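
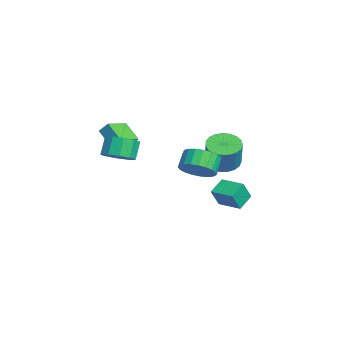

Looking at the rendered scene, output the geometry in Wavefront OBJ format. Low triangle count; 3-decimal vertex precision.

v 2.35 -2.632 1.124
v 2.977 -3.204 1.634
v 2.396 -2.9 2.687
v 1.77 -2.328 2.176
v 3.216 -2.642 1.604
v 2.635 -2.338 2.657
v 3.125 -2.076 1.39
v 2.544 -1.772 2.443
v 2.738 -1.722 1.074
v 2.157 -1.418 2.127
v 2.203 -1.716 0.778
v 1.622 -1.412 1.83
v 1.724 -2.06 0.613
v 1.143 -1.756 1.666
v 1.485 -2.622 0.643
v 0.904 -2.318 1.696
v 1.576 -3.188 0.857
v 0.995 -2.884 1.91
v 1.963 -3.542 1.173
v 1.382 -3.238 2.226
v 2.498 -3.548 1.47
v 1.917 -3.244 2.522
v -4.303 -2.097 0.259
v -4.063 -1.59 0.898
v -3.302 -1.493 -0.598
v -3.062 -0.985 0.04
v -3.218 -3.215 0.74
v -2.978 -2.707 1.378
v -2.217 -2.61 -0.118
v -1.977 -2.103 0.521
v -1.203 4.001 -3.587
v -0.794 3.483 -2.398
v -0.12 5.049 -3.504
v 0.289 4.532 -2.315
v -0.449 3.268 -4.165
v -0.04 2.751 -2.976
v 0.634 4.317 -4.082
v 1.043 3.799 -2.893
v 4.149 1.412 0.698
v 4.911 1.375 1.434
v 4.173 1.75 2.217
v 3.411 1.788 1.482
v 4.954 1.785 1.278
v 4.217 2.16 2.062
v 4.858 2.13 1.022
v 4.12 2.506 1.805
v 4.639 2.352 0.71
v 3.902 2.727 1.493
v 4.336 2.411 0.396
v 3.598 2.786 1.179
v 4 2.297 0.134
v 3.262 2.673 0.917
v 3.69 2.03 -0.03
v 2.952 2.406 0.753
v 3.459 1.657 -0.069
v 2.721 2.032 0.715
v 3.348 1.241 0.026
v 2.61 1.616 0.809
v 3.375 0.855 0.236
v 2.637 1.23 1.02
v 3.536 0.565 0.527
v 2.798 0.94 1.311
v 3.803 0.421 0.847
v 3.065 0.797 1.631
v 4.129 0.449 1.141
v 3.392 0.825 1.925
v 4.46 0.644 1.359
v 3.722 1.02 2.143
v 4.736 0.971 1.463
v 3.998 1.347 2.246
v -2.27 3.754 -1.61
v -1.327 3.909 -2.047
v -0.528 3.841 -0.347
v -1.47 3.686 0.09
v -1.459 4.318 -1.968
v -0.66 4.25 -0.268
v -1.732 4.629 -1.828
v -0.932 4.561 -0.128
v -2.097 4.789 -1.65
v -1.297 4.721 0.05
v -2.492 4.77 -1.465
v -1.692 4.702 0.235
v -2.848 4.575 -1.305
v -2.049 4.507 0.395
v -3.105 4.239 -1.198
v -2.306 4.171 0.502
v -3.217 3.818 -1.162
v -2.418 3.75 0.538
v -3.165 3.387 -1.204
v -2.366 3.319 0.497
v -2.959 3.019 -1.316
v -2.16 2.951 0.385
v -2.633 2.778 -1.478
v -1.834 2.71 0.222
v -2.245 2.706 -1.664
v -1.445 2.638 0.036
v -1.86 2.815 -1.84
v -1.061 2.747 -0.14
v -1.547 3.087 -1.977
v -0.748 3.018 -0.277
v -1.358 3.474 -2.05
v -0.559 3.405 -0.35
f 2 1 5
f 2 5 3
f 3 5 6
f 3 6 4
f 5 1 7
f 5 7 6
f 6 7 8
f 6 8 4
f 7 1 9
f 7 9 8
f 8 9 10
f 8 10 4
f 9 1 11
f 9 11 10
f 10 11 12
f 10 12 4
f 11 1 13
f 11 13 12
f 12 13 14
f 12 14 4
f 13 1 15
f 13 15 14
f 14 15 16
f 14 16 4
f 15 1 17
f 15 17 16
f 16 17 18
f 16 18 4
f 17 1 19
f 17 19 18
f 18 19 20
f 18 20 4
f 19 1 21
f 19 21 20
f 20 21 22
f 20 22 4
f 21 1 2
f 21 2 22
f 22 2 3
f 22 3 4
f 24 26 23
f 27 24 23
f 23 26 25
f 25 27 23
f 24 30 26
f 28 24 27
f 28 30 24
f 26 30 25
f 29 27 25
f 25 30 29
f 29 28 27
f 30 28 29
f 32 34 31
f 35 32 31
f 31 34 33
f 33 35 31
f 32 38 34
f 36 32 35
f 36 38 32
f 34 38 33
f 37 35 33
f 33 38 37
f 37 36 35
f 38 36 37
f 40 39 43
f 40 43 41
f 41 43 44
f 41 44 42
f 43 39 45
f 43 45 44
f 44 45 46
f 44 46 42
f 45 39 47
f 45 47 46
f 46 47 48
f 46 48 42
f 47 39 49
f 47 49 48
f 48 49 50
f 48 50 42
f 49 39 51
f 49 51 50
f 50 51 52
f 50 52 42
f 51 39 53
f 51 53 52
f 52 53 54
f 52 54 42
f 53 39 55
f 53 55 54
f 54 55 56
f 54 56 42
f 55 39 57
f 55 57 56
f 56 57 58
f 56 58 42
f 57 39 59
f 57 59 58
f 58 59 60
f 58 60 42
f 59 39 61
f 59 61 60
f 60 61 62
f 60 62 42
f 61 39 63
f 61 63 62
f 62 63 64
f 62 64 42
f 63 39 65
f 63 65 64
f 64 65 66
f 64 66 42
f 65 39 67
f 65 67 66
f 66 67 68
f 66 68 42
f 67 39 69
f 67 69 68
f 68 69 70
f 68 70 42
f 69 39 40
f 69 40 70
f 70 40 41
f 70 41 42
f 72 71 75
f 72 75 73
f 73 75 76
f 73 76 74
f 75 71 77
f 75 77 76
f 76 77 78
f 76 78 74
f 77 71 79
f 77 79 78
f 78 79 80
f 78 80 74
f 79 71 81
f 79 81 80
f 80 81 82
f 80 82 74
f 81 71 83
f 81 83 82
f 82 83 84
f 82 84 74
f 83 71 85
f 83 85 84
f 84 85 86
f 84 86 74
f 85 71 87
f 85 87 86
f 86 87 88
f 86 88 74
f 87 71 89
f 87 89 88
f 88 89 90
f 88 90 74
f 89 71 91
f 89 91 90
f 90 91 92
f 90 92 74
f 91 71 93
f 91 93 92
f 92 93 94
f 92 94 74
f 93 71 95
f 93 95 94
f 94 95 96
f 94 96 74
f 95 71 97
f 95 97 96
f 96 97 98
f 96 98 74
f 97 71 99
f 97 99 98
f 98 99 100
f 98 100 74
f 99 71 101
f 99 101 100
f 100 101 102
f 100 102 74
f 101 71 72
f 101 72 102
f 102 72 73
f 102 73 74



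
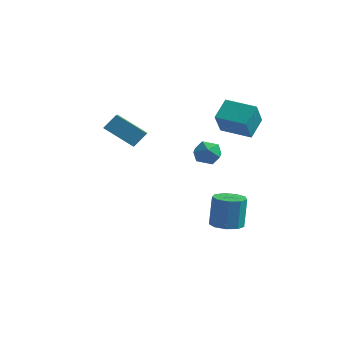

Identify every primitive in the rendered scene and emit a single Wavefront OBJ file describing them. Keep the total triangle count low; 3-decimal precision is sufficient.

v 1.541 1.171 -3.561
v 2.37 1.398 -3.589
v 2.328 1.756 -1.886
v 1.499 1.529 -1.859
v 2.03 1.866 -3.695
v 1.988 2.224 -1.993
v 1.461 2.009 -3.739
v 1.419 2.366 -2.037
v 0.929 1.76 -3.7
v 0.888 2.117 -1.997
v 0.684 1.235 -3.595
v 0.642 1.593 -1.893
v 0.839 0.681 -3.475
v 0.798 1.039 -1.773
v 1.323 0.356 -3.395
v 1.282 0.714 -1.693
v 1.909 0.412 -3.393
v 1.867 0.77 -1.69
v 2.322 0.824 -3.469
v 2.281 1.182 -1.767
v -3.018 0.183 1.138
v -2.522 -0.713 1.593
v -4.515 -0.125 2.162
v -4.019 -1.02 2.618
v -2.641 0.76 1.862
v -2.145 -0.135 2.318
v -4.138 0.453 2.887
v -3.642 -0.443 3.342
v 0.772 1.285 3.534
v 0.768 2.352 4.277
v 0.601 2.184 2.245
v 0.598 3.25 2.989
v 2.402 1.39 3.391
v 2.399 2.456 4.135
v 2.232 2.288 2.103
v 2.228 3.355 2.846
v 1.673 -2.196 3.147
v 2.097 -1.852 2.622
v 2.663 -2.788 3.558
v 3.087 -2.444 3.033
v 2.798 -2.044 3.608
v 2.186 -1.679 3.353
v 2.574 -2.961 2.827
v 1.962 -2.596 2.572
v 2.654 -2.325 2.424
v 2.792 -1.758 2.907
v 1.968 -2.882 3.273
v 2.106 -2.315 3.756
f 2 1 5
f 2 5 3
f 3 5 6
f 3 6 4
f 5 1 7
f 5 7 6
f 6 7 8
f 6 8 4
f 7 1 9
f 7 9 8
f 8 9 10
f 8 10 4
f 9 1 11
f 9 11 10
f 10 11 12
f 10 12 4
f 11 1 13
f 11 13 12
f 12 13 14
f 12 14 4
f 13 1 15
f 13 15 14
f 14 15 16
f 14 16 4
f 15 1 17
f 15 17 16
f 16 17 18
f 16 18 4
f 17 1 19
f 17 19 18
f 18 19 20
f 18 20 4
f 19 1 2
f 19 2 20
f 20 2 3
f 20 3 4
f 22 24 21
f 25 22 21
f 21 24 23
f 23 25 21
f 22 28 24
f 26 22 25
f 26 28 22
f 24 28 23
f 27 25 23
f 23 28 27
f 27 26 25
f 28 26 27
f 30 32 29
f 33 30 29
f 29 32 31
f 31 33 29
f 30 36 32
f 34 30 33
f 34 36 30
f 32 36 31
f 35 33 31
f 31 36 35
f 35 34 33
f 36 34 35
f 37 48 42
f 37 42 38
f 37 38 44
f 37 44 47
f 37 47 48
f 38 42 46
f 42 48 41
f 48 47 39
f 47 44 43
f 44 38 45
f 40 46 41
f 40 41 39
f 40 39 43
f 40 43 45
f 40 45 46
f 41 46 42
f 39 41 48
f 43 39 47
f 45 43 44
f 46 45 38



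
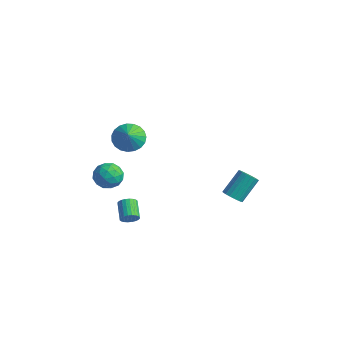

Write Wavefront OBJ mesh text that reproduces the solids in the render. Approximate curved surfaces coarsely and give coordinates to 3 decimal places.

v 1.568 -4.098 -2.063
v 1.887 -3.995 -1.666
v 1.071 -3.419 -1.16
v 0.752 -3.522 -1.557
v 1.923 -3.837 -1.788
v 1.107 -3.26 -1.282
v 1.905 -3.718 -1.952
v 1.089 -3.142 -1.445
v 1.836 -3.658 -2.133
v 1.02 -3.082 -1.626
v 1.726 -3.664 -2.303
v 0.91 -3.088 -1.796
v 1.591 -3.737 -2.437
v 0.775 -3.161 -1.93
v 1.454 -3.865 -2.513
v 0.638 -3.288 -2.007
v 1.333 -4.028 -2.522
v 0.517 -3.451 -2.015
v 1.249 -4.201 -2.46
v 0.433 -3.625 -1.954
v 1.213 -4.36 -2.338
v 0.397 -3.783 -1.832
v 1.231 -4.478 -2.175
v 0.415 -3.902 -1.668
v 1.3 -4.538 -1.994
v 0.484 -3.962 -1.487
v 1.41 -4.532 -1.824
v 0.594 -3.956 -1.317
v 1.545 -4.459 -1.69
v 0.729 -3.883 -1.183
v 1.682 -4.332 -1.613
v 0.866 -3.755 -1.107
v 1.803 -4.169 -1.605
v 0.987 -3.592 -1.098
v -0.241 -2.497 2.446
v 0.515 -2.059 2.232
v 0.321 -3.063 3.274
v 0.364 -1.832 2.489
v 0.109 -1.721 2.739
v -0.207 -1.744 2.938
v -0.529 -1.897 3.052
v -0.801 -2.154 3.061
v -0.977 -2.47 2.964
v -1.025 -2.79 2.777
v -0.937 -3.06 2.533
v -0.73 -3.233 2.274
v -0.437 -3.278 2.045
v -0.111 -3.188 1.885
v 0.192 -2.979 1.822
v 0.421 -2.686 1.867
v 0.535 -2.361 2.012
v 2.46 2.378 -3.352
v 3.052 2.238 -3.234
v 3.093 3.401 -2.051
v 2.5 3.542 -2.168
v 3.072 2.434 -3.427
v 3.113 3.597 -2.244
v 2.972 2.619 -3.606
v 3.013 3.782 -2.422
v 2.769 2.756 -3.734
v 2.81 3.919 -2.55
v 2.506 2.819 -3.786
v 2.547 3.982 -2.602
v 2.233 2.794 -3.752
v 2.274 3.957 -2.569
v 2.005 2.687 -3.639
v 2.046 3.85 -2.456
v 1.867 2.519 -3.469
v 1.908 3.682 -2.286
v 1.847 2.323 -3.276
v 1.888 3.486 -2.093
v 1.947 2.138 -3.098
v 1.988 3.301 -1.914
v 2.15 2.001 -2.97
v 2.191 3.164 -1.786
v 2.413 1.938 -2.918
v 2.454 3.101 -1.734
v 2.686 1.963 -2.951
v 2.727 3.126 -1.768
v 2.914 2.07 -3.064
v 2.955 3.233 -1.881
v -0.731 -4.035 -0.427
v -0.273 -3.326 -0.317
v -0.207 -4.554 0.737
v 0.251 -3.845 0.847
v -0.597 -3.821 0.927
v -0.921 -3.501 0.208
v 0.441 -4.379 0.212
v 0.117 -4.059 -0.507
v 0.451 -3.538 0.078
v -0.19 -3.193 0.52
v -0.29 -4.687 -0.1
v -0.931 -4.342 0.342
v -0.548 -3.635 -0.474
v 0.068 -4.245 0.894
v -0.43 -4.231 0.941
v -0.161 -3.814 1.006
v -0.928 -3.738 -0.166
v -0.659 -3.321 -0.101
v -0.85 -3.612 0.63
v 0.179 -4.559 0.521
v 0.448 -4.142 0.586
v -0.319 -4.066 -0.586
v -0.05 -3.649 -0.521
v 0.37 -4.268 -0.21
v 0.147 -3.343 -0.177
v 0.454 -3.648 0.507
v 0.566 -3.962 0.134
v 0.376 -3.774 -0.289
v -0.23 -3.14 0.083
v 0.078 -3.445 0.767
v -0.421 -3.431 0.814
v -0.611 -3.243 0.391
v 0.195 -3.265 0.315
v -0.558 -4.435 -0.347
v -0.25 -4.74 0.337
v 0.131 -4.637 0.029
v -0.059 -4.449 -0.394
v -0.934 -4.232 -0.087
v -0.627 -4.537 0.597
v -0.856 -4.106 0.709
v -1.046 -3.918 0.286
v -0.675 -4.615 0.105
f 2 1 5
f 2 5 3
f 3 5 6
f 3 6 4
f 5 1 7
f 5 7 6
f 6 7 8
f 6 8 4
f 7 1 9
f 7 9 8
f 8 9 10
f 8 10 4
f 9 1 11
f 9 11 10
f 10 11 12
f 10 12 4
f 11 1 13
f 11 13 12
f 12 13 14
f 12 14 4
f 13 1 15
f 13 15 14
f 14 15 16
f 14 16 4
f 15 1 17
f 15 17 16
f 16 17 18
f 16 18 4
f 17 1 19
f 17 19 18
f 18 19 20
f 18 20 4
f 19 1 21
f 19 21 20
f 20 21 22
f 20 22 4
f 21 1 23
f 21 23 22
f 22 23 24
f 22 24 4
f 23 1 25
f 23 25 24
f 24 25 26
f 24 26 4
f 25 1 27
f 25 27 26
f 26 27 28
f 26 28 4
f 27 1 29
f 27 29 28
f 28 29 30
f 28 30 4
f 29 1 31
f 29 31 30
f 30 31 32
f 30 32 4
f 31 1 33
f 31 33 32
f 32 33 34
f 32 34 4
f 33 1 2
f 33 2 34
f 34 2 3
f 34 3 4
f 36 35 38
f 36 38 37
f 38 35 39
f 38 39 37
f 39 35 40
f 39 40 37
f 40 35 41
f 40 41 37
f 41 35 42
f 41 42 37
f 42 35 43
f 42 43 37
f 43 35 44
f 43 44 37
f 44 35 45
f 44 45 37
f 45 35 46
f 45 46 37
f 46 35 47
f 46 47 37
f 47 35 48
f 47 48 37
f 48 35 49
f 48 49 37
f 49 35 50
f 49 50 37
f 50 35 51
f 50 51 37
f 51 35 36
f 51 36 37
f 53 52 56
f 53 56 54
f 54 56 57
f 54 57 55
f 56 52 58
f 56 58 57
f 57 58 59
f 57 59 55
f 58 52 60
f 58 60 59
f 59 60 61
f 59 61 55
f 60 52 62
f 60 62 61
f 61 62 63
f 61 63 55
f 62 52 64
f 62 64 63
f 63 64 65
f 63 65 55
f 64 52 66
f 64 66 65
f 65 66 67
f 65 67 55
f 66 52 68
f 66 68 67
f 67 68 69
f 67 69 55
f 68 52 70
f 68 70 69
f 69 70 71
f 69 71 55
f 70 52 72
f 70 72 71
f 71 72 73
f 71 73 55
f 72 52 74
f 72 74 73
f 73 74 75
f 73 75 55
f 74 52 76
f 74 76 75
f 75 76 77
f 75 77 55
f 76 52 78
f 76 78 77
f 77 78 79
f 77 79 55
f 78 52 80
f 78 80 79
f 79 80 81
f 79 81 55
f 80 52 53
f 80 53 81
f 81 53 54
f 81 54 55
f 82 119 98
f 119 93 122
f 98 122 87
f 119 122 98
f 82 98 94
f 98 87 99
f 94 99 83
f 98 99 94
f 82 94 103
f 94 83 104
f 103 104 89
f 94 104 103
f 82 103 115
f 103 89 118
f 115 118 92
f 103 118 115
f 82 115 119
f 115 92 123
f 119 123 93
f 115 123 119
f 83 99 110
f 99 87 113
f 110 113 91
f 99 113 110
f 87 122 100
f 122 93 121
f 100 121 86
f 122 121 100
f 93 123 120
f 123 92 116
f 120 116 84
f 123 116 120
f 92 118 117
f 118 89 105
f 117 105 88
f 118 105 117
f 89 104 109
f 104 83 106
f 109 106 90
f 104 106 109
f 85 111 97
f 111 91 112
f 97 112 86
f 111 112 97
f 85 97 95
f 97 86 96
f 95 96 84
f 97 96 95
f 85 95 102
f 95 84 101
f 102 101 88
f 95 101 102
f 85 102 107
f 102 88 108
f 107 108 90
f 102 108 107
f 85 107 111
f 107 90 114
f 111 114 91
f 107 114 111
f 86 112 100
f 112 91 113
f 100 113 87
f 112 113 100
f 84 96 120
f 96 86 121
f 120 121 93
f 96 121 120
f 88 101 117
f 101 84 116
f 117 116 92
f 101 116 117
f 90 108 109
f 108 88 105
f 109 105 89
f 108 105 109
f 91 114 110
f 114 90 106
f 110 106 83
f 114 106 110



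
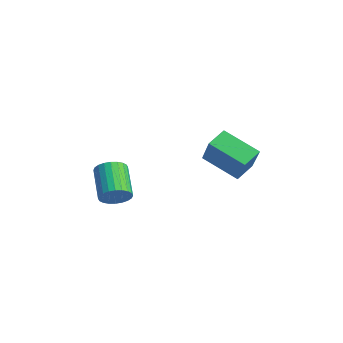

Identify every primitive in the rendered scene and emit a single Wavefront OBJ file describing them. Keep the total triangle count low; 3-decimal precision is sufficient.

v 2.472 1.228 -0.26
v 3.836 0.91 1.292
v 2.075 2.228 0.295
v 3.439 1.909 1.846
v 3.961 2.411 -1.326
v 5.325 2.092 0.225
v 3.564 3.41 -0.772
v 4.928 3.092 0.78
v 3.506 -3.811 -1.535
v 4.026 -3.689 -0.899
v 2.474 -3.268 0.29
v 1.954 -3.389 -0.345
v 4.01 -3.391 -1.025
v 2.458 -2.97 0.164
v 3.917 -3.157 -1.229
v 2.365 -2.736 -0.04
v 3.762 -3.023 -1.48
v 2.21 -2.602 -0.291
v 3.568 -3.008 -1.738
v 2.016 -2.587 -0.549
v 3.364 -3.116 -1.966
v 1.812 -2.695 -0.777
v 3.182 -3.33 -2.128
v 1.63 -2.908 -0.939
v 3.049 -3.616 -2.2
v 1.497 -3.195 -1.011
v 2.986 -3.932 -2.17
v 1.434 -3.511 -0.981
v 3.002 -4.23 -2.044
v 1.45 -3.809 -0.855
v 3.095 -4.464 -1.84
v 1.543 -4.043 -0.651
v 3.25 -4.598 -1.589
v 1.698 -4.177 -0.4
v 3.444 -4.613 -1.331
v 1.892 -4.192 -0.142
v 3.648 -4.505 -1.103
v 2.096 -4.084 0.086
v 3.83 -4.292 -0.941
v 2.278 -3.87 0.248
v 3.963 -4.005 -0.869
v 2.411 -3.584 0.32
f 2 4 1
f 5 2 1
f 1 4 3
f 3 5 1
f 2 8 4
f 6 2 5
f 6 8 2
f 4 8 3
f 7 5 3
f 3 8 7
f 7 6 5
f 8 6 7
f 10 9 13
f 10 13 11
f 11 13 14
f 11 14 12
f 13 9 15
f 13 15 14
f 14 15 16
f 14 16 12
f 15 9 17
f 15 17 16
f 16 17 18
f 16 18 12
f 17 9 19
f 17 19 18
f 18 19 20
f 18 20 12
f 19 9 21
f 19 21 20
f 20 21 22
f 20 22 12
f 21 9 23
f 21 23 22
f 22 23 24
f 22 24 12
f 23 9 25
f 23 25 24
f 24 25 26
f 24 26 12
f 25 9 27
f 25 27 26
f 26 27 28
f 26 28 12
f 27 9 29
f 27 29 28
f 28 29 30
f 28 30 12
f 29 9 31
f 29 31 30
f 30 31 32
f 30 32 12
f 31 9 33
f 31 33 32
f 32 33 34
f 32 34 12
f 33 9 35
f 33 35 34
f 34 35 36
f 34 36 12
f 35 9 37
f 35 37 36
f 36 37 38
f 36 38 12
f 37 9 39
f 37 39 38
f 38 39 40
f 38 40 12
f 39 9 41
f 39 41 40
f 40 41 42
f 40 42 12
f 41 9 10
f 41 10 42
f 42 10 11
f 42 11 12



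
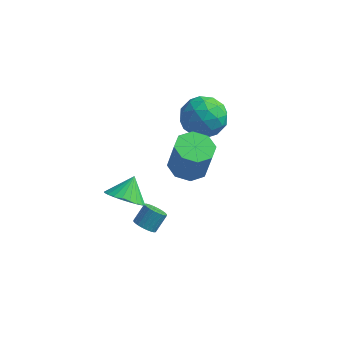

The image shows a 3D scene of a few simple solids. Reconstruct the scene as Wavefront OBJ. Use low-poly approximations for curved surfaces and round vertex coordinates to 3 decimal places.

v -0.038 -2.415 0.116
v 0.77 -2.899 0.507
v 0.098 -1.485 0.984
v 0.943 -2.669 0.233
v 0.967 -2.399 -0.059
v 0.837 -2.132 -0.325
v 0.575 -1.908 -0.523
v 0.219 -1.762 -0.624
v -0.176 -1.714 -0.613
v -0.55 -1.774 -0.491
v -0.846 -1.931 -0.276
v -1.019 -2.162 -0.002
v -1.043 -2.431 0.29
v -0.914 -2.698 0.556
v -0.651 -2.922 0.754
v -0.296 -3.068 0.855
v 0.099 -3.116 0.844
v 0.474 -3.056 0.722
v 1.636 4.559 1.29
v 2.57 3.953 0.742
v 0.95 2.827 2.038
v 1.884 2.221 1.49
v 2.113 2.985 2.441
v 2.537 4.055 1.978
v 0.983 2.725 0.802
v 1.407 3.795 0.339
v 2.166 2.819 0.441
v 2.865 2.98 1.454
v 0.655 3.8 1.326
v 1.354 3.961 2.339
v 2.163 4.408 0.95
v 1.357 2.372 1.83
v 1.491 2.821 2.388
v 2.04 2.465 2.066
v 2.144 4.468 1.677
v 2.693 4.112 1.355
v 2.424 3.543 2.353
v 0.827 2.668 1.425
v 1.376 2.312 1.103
v 1.48 4.315 0.714
v 2.029 3.959 0.392
v 1.096 3.237 0.427
v 2.475 3.385 0.451
v 2.071 2.367 0.891
v 1.542 2.663 0.486
v 1.791 3.293 0.214
v 2.885 3.48 1.047
v 2.482 2.462 1.486
v 2.617 2.911 2.045
v 2.866 3.54 1.773
v 2.648 2.813 0.869
v 1.038 4.318 1.294
v 0.635 3.3 1.733
v 0.654 3.24 1.007
v 0.903 3.869 0.735
v 1.449 4.413 1.889
v 1.045 3.395 2.329
v 1.729 3.487 2.566
v 1.978 4.117 2.294
v 0.872 3.967 1.911
v 0.356 -0.964 -3.62
v 0.924 -1.212 -3.619
v 1.232 -0.504 -2.878
v 0.664 -0.256 -2.88
v 0.947 -1.043 -3.79
v 1.255 -0.335 -3.05
v 0.88 -0.862 -3.936
v 1.188 -0.154 -3.195
v 0.733 -0.696 -4.033
v 1.041 0.012 -3.292
v 0.529 -0.571 -4.068
v 0.837 0.137 -3.327
v 0.298 -0.506 -4.034
v 0.606 0.202 -3.293
v 0.077 -0.511 -3.938
v 0.384 0.197 -3.197
v -0.103 -0.584 -3.793
v 0.205 0.124 -3.052
v -0.212 -0.716 -3.622
v 0.096 -0.008 -2.881
v -0.235 -0.885 -3.45
v 0.073 -0.177 -2.71
v -0.168 -1.066 -3.305
v 0.14 -0.358 -2.564
v -0.021 -1.232 -3.208
v 0.287 -0.524 -2.467
v 0.183 -1.357 -3.173
v 0.491 -0.649 -2.432
v 0.414 -1.422 -3.207
v 0.722 -0.714 -2.466
v 0.636 -1.417 -3.303
v 0.943 -0.709 -2.562
v 0.815 -1.344 -3.448
v 1.123 -0.636 -2.707
v 2.418 -0.658 1.858
v 3.327 -0.951 1.637
v 3.71 -1.075 3.381
v 2.802 -0.782 3.602
v 3.274 -0.206 1.702
v 3.657 -0.33 3.446
v 2.719 0.275 1.858
v 3.103 0.151 3.602
v 1.988 0.209 2.014
v 2.372 0.085 3.758
v 1.51 -0.365 2.079
v 1.893 -0.489 3.823
v 1.563 -1.11 2.014
v 1.946 -1.234 3.758
v 2.117 -1.591 1.858
v 2.501 -1.715 3.602
v 2.848 -1.525 1.702
v 3.232 -1.649 3.446
f 2 1 4
f 2 4 3
f 4 1 5
f 4 5 3
f 5 1 6
f 5 6 3
f 6 1 7
f 6 7 3
f 7 1 8
f 7 8 3
f 8 1 9
f 8 9 3
f 9 1 10
f 9 10 3
f 10 1 11
f 10 11 3
f 11 1 12
f 11 12 3
f 12 1 13
f 12 13 3
f 13 1 14
f 13 14 3
f 14 1 15
f 14 15 3
f 15 1 16
f 15 16 3
f 16 1 17
f 16 17 3
f 17 1 18
f 17 18 3
f 18 1 2
f 18 2 3
f 19 56 35
f 56 30 59
f 35 59 24
f 56 59 35
f 19 35 31
f 35 24 36
f 31 36 20
f 35 36 31
f 19 31 40
f 31 20 41
f 40 41 26
f 31 41 40
f 19 40 52
f 40 26 55
f 52 55 29
f 40 55 52
f 19 52 56
f 52 29 60
f 56 60 30
f 52 60 56
f 20 36 47
f 36 24 50
f 47 50 28
f 36 50 47
f 24 59 37
f 59 30 58
f 37 58 23
f 59 58 37
f 30 60 57
f 60 29 53
f 57 53 21
f 60 53 57
f 29 55 54
f 55 26 42
f 54 42 25
f 55 42 54
f 26 41 46
f 41 20 43
f 46 43 27
f 41 43 46
f 22 48 34
f 48 28 49
f 34 49 23
f 48 49 34
f 22 34 32
f 34 23 33
f 32 33 21
f 34 33 32
f 22 32 39
f 32 21 38
f 39 38 25
f 32 38 39
f 22 39 44
f 39 25 45
f 44 45 27
f 39 45 44
f 22 44 48
f 44 27 51
f 48 51 28
f 44 51 48
f 23 49 37
f 49 28 50
f 37 50 24
f 49 50 37
f 21 33 57
f 33 23 58
f 57 58 30
f 33 58 57
f 25 38 54
f 38 21 53
f 54 53 29
f 38 53 54
f 27 45 46
f 45 25 42
f 46 42 26
f 45 42 46
f 28 51 47
f 51 27 43
f 47 43 20
f 51 43 47
f 62 61 65
f 62 65 63
f 63 65 66
f 63 66 64
f 65 61 67
f 65 67 66
f 66 67 68
f 66 68 64
f 67 61 69
f 67 69 68
f 68 69 70
f 68 70 64
f 69 61 71
f 69 71 70
f 70 71 72
f 70 72 64
f 71 61 73
f 71 73 72
f 72 73 74
f 72 74 64
f 73 61 75
f 73 75 74
f 74 75 76
f 74 76 64
f 75 61 77
f 75 77 76
f 76 77 78
f 76 78 64
f 77 61 79
f 77 79 78
f 78 79 80
f 78 80 64
f 79 61 81
f 79 81 80
f 80 81 82
f 80 82 64
f 81 61 83
f 81 83 82
f 82 83 84
f 82 84 64
f 83 61 85
f 83 85 84
f 84 85 86
f 84 86 64
f 85 61 87
f 85 87 86
f 86 87 88
f 86 88 64
f 87 61 89
f 87 89 88
f 88 89 90
f 88 90 64
f 89 61 91
f 89 91 90
f 90 91 92
f 90 92 64
f 91 61 93
f 91 93 92
f 92 93 94
f 92 94 64
f 93 61 62
f 93 62 94
f 94 62 63
f 94 63 64
f 96 95 99
f 96 99 97
f 97 99 100
f 97 100 98
f 99 95 101
f 99 101 100
f 100 101 102
f 100 102 98
f 101 95 103
f 101 103 102
f 102 103 104
f 102 104 98
f 103 95 105
f 103 105 104
f 104 105 106
f 104 106 98
f 105 95 107
f 105 107 106
f 106 107 108
f 106 108 98
f 107 95 109
f 107 109 108
f 108 109 110
f 108 110 98
f 109 95 111
f 109 111 110
f 110 111 112
f 110 112 98
f 111 95 96
f 111 96 112
f 112 96 97
f 112 97 98



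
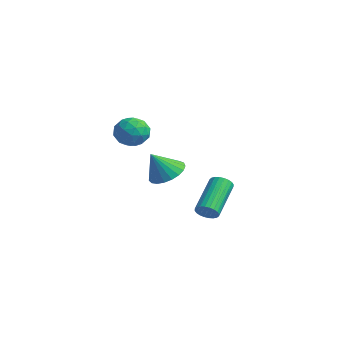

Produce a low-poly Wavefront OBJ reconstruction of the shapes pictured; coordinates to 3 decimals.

v 0.306 2.417 -3.409
v 0.76 2.628 -3.269
v -0.171 3.913 -2.171
v -0.626 3.703 -2.311
v 0.716 2.736 -3.435
v -0.216 4.022 -2.337
v 0.608 2.797 -3.596
v -0.323 4.082 -2.498
v 0.455 2.799 -3.729
v -0.476 4.084 -2.631
v 0.279 2.743 -3.813
v -0.652 4.029 -2.715
v 0.107 2.638 -3.836
v -0.824 3.923 -2.738
v -0.035 2.499 -3.794
v -0.966 3.785 -2.696
v -0.124 2.348 -3.693
v -1.056 3.633 -2.595
v -0.149 2.207 -3.549
v -1.08 3.492 -2.451
v -0.104 2.098 -3.383
v -1.036 3.384 -2.285
v 0.003 2.038 -3.222
v -0.928 3.323 -2.124
v 0.156 2.036 -3.089
v -0.775 3.321 -1.991
v 0.332 2.091 -3.005
v -0.599 3.377 -1.907
v 0.504 2.197 -2.982
v -0.427 3.482 -1.884
v 0.646 2.335 -3.024
v -0.285 3.621 -1.926
v 0.736 2.487 -3.125
v -0.196 3.772 -2.027
v -0.311 0.923 -1.1
v 0.49 0.686 -1.195
v -0.389 0.217 0
v 0.522 0.978 -1.006
v 0.411 1.26 -0.833
v 0.175 1.484 -0.706
v -0.145 1.611 -0.647
v -0.494 1.619 -0.667
v -0.811 1.507 -0.762
v -1.041 1.293 -0.915
v -1.145 1.016 -1.1
v -1.105 0.723 -1.286
v -0.927 0.464 -1.439
v -0.643 0.285 -1.534
v -0.301 0.216 -1.553
v 0.039 0.269 -1.495
v 0.319 0.435 -1.368
v 0.817 -1.304 1.986
v 1.43 -1.095 1.594
v 1.45 -2.225 2.486
v 2.063 -2.016 2.094
v 1.805 -1.579 2.655
v 1.413 -1.009 2.346
v 1.467 -2.311 1.734
v 1.075 -1.741 1.425
v 1.832 -1.717 1.439
v 2.041 -1.264 2.008
v 0.839 -2.056 2.072
v 1.048 -1.603 2.641
v 1.068 -1.118 1.746
v 1.812 -2.202 2.334
v 1.66 -1.944 2.664
v 2.021 -1.821 2.434
v 1.058 -1.068 2.188
v 1.418 -0.945 1.958
v 1.639 -1.229 2.582
v 1.462 -2.375 2.122
v 1.822 -2.252 1.892
v 0.859 -1.499 1.646
v 1.22 -1.376 1.416
v 1.241 -2.091 1.498
v 1.664 -1.361 1.425
v 2.037 -1.903 1.719
v 1.686 -2.076 1.506
v 1.456 -1.741 1.325
v 1.787 -1.095 1.76
v 2.159 -1.637 2.053
v 2.007 -1.379 2.383
v 1.777 -1.045 2.202
v 2.023 -1.461 1.668
v 0.721 -1.683 2.027
v 1.093 -2.225 2.32
v 1.103 -2.275 1.878
v 0.873 -1.941 1.697
v 0.843 -1.417 2.361
v 1.216 -1.959 2.655
v 1.424 -1.579 2.755
v 1.194 -1.244 2.574
v 0.857 -1.859 2.412
f 2 1 5
f 2 5 3
f 3 5 6
f 3 6 4
f 5 1 7
f 5 7 6
f 6 7 8
f 6 8 4
f 7 1 9
f 7 9 8
f 8 9 10
f 8 10 4
f 9 1 11
f 9 11 10
f 10 11 12
f 10 12 4
f 11 1 13
f 11 13 12
f 12 13 14
f 12 14 4
f 13 1 15
f 13 15 14
f 14 15 16
f 14 16 4
f 15 1 17
f 15 17 16
f 16 17 18
f 16 18 4
f 17 1 19
f 17 19 18
f 18 19 20
f 18 20 4
f 19 1 21
f 19 21 20
f 20 21 22
f 20 22 4
f 21 1 23
f 21 23 22
f 22 23 24
f 22 24 4
f 23 1 25
f 23 25 24
f 24 25 26
f 24 26 4
f 25 1 27
f 25 27 26
f 26 27 28
f 26 28 4
f 27 1 29
f 27 29 28
f 28 29 30
f 28 30 4
f 29 1 31
f 29 31 30
f 30 31 32
f 30 32 4
f 31 1 33
f 31 33 32
f 32 33 34
f 32 34 4
f 33 1 2
f 33 2 34
f 34 2 3
f 34 3 4
f 36 35 38
f 36 38 37
f 38 35 39
f 38 39 37
f 39 35 40
f 39 40 37
f 40 35 41
f 40 41 37
f 41 35 42
f 41 42 37
f 42 35 43
f 42 43 37
f 43 35 44
f 43 44 37
f 44 35 45
f 44 45 37
f 45 35 46
f 45 46 37
f 46 35 47
f 46 47 37
f 47 35 48
f 47 48 37
f 48 35 49
f 48 49 37
f 49 35 50
f 49 50 37
f 50 35 51
f 50 51 37
f 51 35 36
f 51 36 37
f 52 89 68
f 89 63 92
f 68 92 57
f 89 92 68
f 52 68 64
f 68 57 69
f 64 69 53
f 68 69 64
f 52 64 73
f 64 53 74
f 73 74 59
f 64 74 73
f 52 73 85
f 73 59 88
f 85 88 62
f 73 88 85
f 52 85 89
f 85 62 93
f 89 93 63
f 85 93 89
f 53 69 80
f 69 57 83
f 80 83 61
f 69 83 80
f 57 92 70
f 92 63 91
f 70 91 56
f 92 91 70
f 63 93 90
f 93 62 86
f 90 86 54
f 93 86 90
f 62 88 87
f 88 59 75
f 87 75 58
f 88 75 87
f 59 74 79
f 74 53 76
f 79 76 60
f 74 76 79
f 55 81 67
f 81 61 82
f 67 82 56
f 81 82 67
f 55 67 65
f 67 56 66
f 65 66 54
f 67 66 65
f 55 65 72
f 65 54 71
f 72 71 58
f 65 71 72
f 55 72 77
f 72 58 78
f 77 78 60
f 72 78 77
f 55 77 81
f 77 60 84
f 81 84 61
f 77 84 81
f 56 82 70
f 82 61 83
f 70 83 57
f 82 83 70
f 54 66 90
f 66 56 91
f 90 91 63
f 66 91 90
f 58 71 87
f 71 54 86
f 87 86 62
f 71 86 87
f 60 78 79
f 78 58 75
f 79 75 59
f 78 75 79
f 61 84 80
f 84 60 76
f 80 76 53
f 84 76 80



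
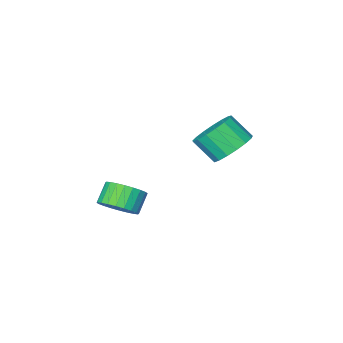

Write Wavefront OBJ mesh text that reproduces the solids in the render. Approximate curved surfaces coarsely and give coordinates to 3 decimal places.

v 4.133 0.52 0.476
v 4.701 -0.102 0.652
v 4.074 -0.462 1.4
v 3.507 0.16 1.224
v 4.805 0.142 0.857
v 4.179 -0.218 1.605
v 4.808 0.444 1.005
v 4.181 0.084 1.752
v 4.707 0.757 1.071
v 4.08 0.397 1.819
v 4.519 1.034 1.048
v 3.893 0.674 1.795
v 4.273 1.233 0.937
v 3.646 0.873 1.684
v 4.005 1.323 0.756
v 3.378 0.963 1.503
v 3.757 1.291 0.532
v 3.13 0.931 1.28
v 3.566 1.142 0.3
v 2.939 0.782 1.048
v 3.461 0.898 0.095
v 2.835 0.538 0.843
v 3.459 0.596 -0.052
v 2.832 0.236 0.695
v 3.56 0.283 -0.119
v 2.933 -0.077 0.629
v 3.747 0.006 -0.095
v 3.121 -0.354 0.652
v 3.994 -0.193 0.016
v 3.367 -0.553 0.763
v 4.262 -0.283 0.197
v 3.635 -0.643 0.944
v 4.51 -0.251 0.42
v 3.883 -0.611 1.168
v -0.775 1.186 2.502
v -0.058 1.847 2.721
v 0.412 1.036 3.636
v -0.305 0.374 3.418
v -0.417 1.968 3.012
v 0.052 1.157 3.927
v -0.859 1.909 3.187
v -0.389 1.098 4.102
v -1.281 1.685 3.205
v -0.812 0.874 4.12
v -1.588 1.346 3.062
v -1.118 0.535 3.977
v -1.708 0.971 2.791
v -1.238 0.16 3.706
v -1.614 0.644 2.454
v -1.145 -0.167 3.369
v -1.328 0.442 2.127
v -0.859 -0.369 3.043
v -0.916 0.41 1.887
v -0.446 -0.401 2.802
v -0.471 0.556 1.788
v -0.001 -0.256 2.703
v -0.095 0.846 1.852
v 0.374 0.034 2.767
v 0.124 1.213 2.066
v 0.594 0.402 2.981
v 0.138 1.575 2.379
v 0.608 0.764 3.294
f 2 1 5
f 2 5 3
f 3 5 6
f 3 6 4
f 5 1 7
f 5 7 6
f 6 7 8
f 6 8 4
f 7 1 9
f 7 9 8
f 8 9 10
f 8 10 4
f 9 1 11
f 9 11 10
f 10 11 12
f 10 12 4
f 11 1 13
f 11 13 12
f 12 13 14
f 12 14 4
f 13 1 15
f 13 15 14
f 14 15 16
f 14 16 4
f 15 1 17
f 15 17 16
f 16 17 18
f 16 18 4
f 17 1 19
f 17 19 18
f 18 19 20
f 18 20 4
f 19 1 21
f 19 21 20
f 20 21 22
f 20 22 4
f 21 1 23
f 21 23 22
f 22 23 24
f 22 24 4
f 23 1 25
f 23 25 24
f 24 25 26
f 24 26 4
f 25 1 27
f 25 27 26
f 26 27 28
f 26 28 4
f 27 1 29
f 27 29 28
f 28 29 30
f 28 30 4
f 29 1 31
f 29 31 30
f 30 31 32
f 30 32 4
f 31 1 33
f 31 33 32
f 32 33 34
f 32 34 4
f 33 1 2
f 33 2 34
f 34 2 3
f 34 3 4
f 36 35 39
f 36 39 37
f 37 39 40
f 37 40 38
f 39 35 41
f 39 41 40
f 40 41 42
f 40 42 38
f 41 35 43
f 41 43 42
f 42 43 44
f 42 44 38
f 43 35 45
f 43 45 44
f 44 45 46
f 44 46 38
f 45 35 47
f 45 47 46
f 46 47 48
f 46 48 38
f 47 35 49
f 47 49 48
f 48 49 50
f 48 50 38
f 49 35 51
f 49 51 50
f 50 51 52
f 50 52 38
f 51 35 53
f 51 53 52
f 52 53 54
f 52 54 38
f 53 35 55
f 53 55 54
f 54 55 56
f 54 56 38
f 55 35 57
f 55 57 56
f 56 57 58
f 56 58 38
f 57 35 59
f 57 59 58
f 58 59 60
f 58 60 38
f 59 35 61
f 59 61 60
f 60 61 62
f 60 62 38
f 61 35 36
f 61 36 62
f 62 36 37
f 62 37 38



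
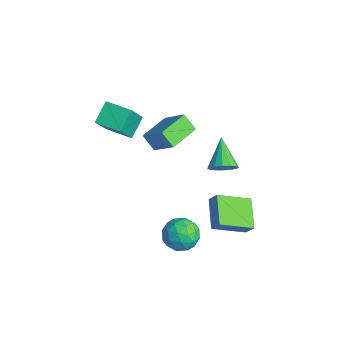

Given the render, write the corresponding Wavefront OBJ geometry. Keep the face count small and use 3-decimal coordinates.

v -5.354 -1.376 2.66
v -4.542 -2.364 4.438
v -4.095 -0.457 2.596
v -3.283 -1.445 4.373
v -4.697 -2.335 1.827
v -3.885 -3.323 3.604
v -3.438 -1.416 1.762
v -2.626 -2.404 3.54
v -3.339 -0.147 0.182
v -4.016 -0.508 1.026
v -4.13 1.567 0.28
v -4.806 1.206 1.124
v -2.054 0.374 1.436
v -2.73 0.013 2.28
v -2.844 2.088 1.534
v -3.521 1.727 2.378
v 0.181 0.054 -3.014
v 0.923 0.114 -3.815
v 0.957 -1.414 -2.405
v 1.699 -1.354 -3.206
v 1.701 -0.613 -2.402
v 1.221 0.295 -2.779
v 0.659 -1.595 -3.441
v 0.179 -0.687 -3.818
v 1.218 -0.905 -4.079
v 1.862 -0.298 -3.437
v 0.018 -1.002 -2.783
v 0.662 -0.395 -2.141
v 0.484 0.213 -3.468
v 1.396 -1.513 -2.752
v 1.398 -1.077 -2.28
v 1.834 -1.042 -2.75
v 0.659 0.319 -2.859
v 1.095 0.355 -3.33
v 1.553 -0.073 -2.499
v 0.785 -1.655 -2.89
v 1.221 -1.619 -3.361
v 0.046 -0.258 -3.47
v 0.482 -0.223 -3.94
v 0.327 -1.227 -3.721
v 1.093 -0.35 -4.094
v 1.55 -1.214 -3.736
v 0.938 -1.355 -3.874
v 0.656 -0.822 -4.096
v 1.472 0.006 -3.717
v 1.928 -0.857 -3.359
v 1.929 -0.421 -2.886
v 1.647 0.112 -3.107
v 1.646 -0.593 -3.872
v -0.048 -0.443 -2.861
v 0.408 -1.306 -2.503
v 0.233 -1.412 -3.113
v -0.049 -0.879 -3.334
v 0.33 -0.086 -2.484
v 0.787 -0.95 -2.126
v 1.224 -0.478 -2.124
v 0.942 0.055 -2.346
v 0.234 -0.707 -2.348
v -1.338 3 -1.029
v -0.814 3.529 -0.619
v -2.862 3.66 0.069
v -0.962 3.76 -0.963
v -1.211 3.787 -1.325
v -1.494 3.603 -1.607
v -1.735 3.258 -1.735
v -1.87 2.843 -1.673
v -1.862 2.471 -1.438
v -1.714 2.241 -1.094
v -1.465 2.214 -0.732
v -1.182 2.398 -0.45
v -0.941 2.743 -0.323
v -0.806 3.157 -0.384
v -0.772 1.87 -2.84
v -0.345 2.133 -2.129
v -0.403 3.785 -3.77
v 0.024 4.047 -3.059
v 0.876 1.193 -3.581
v 1.303 1.455 -2.87
v 1.245 3.107 -4.511
v 1.672 3.37 -3.8
f 2 4 1
f 5 2 1
f 1 4 3
f 3 5 1
f 2 8 4
f 6 2 5
f 6 8 2
f 4 8 3
f 7 5 3
f 3 8 7
f 7 6 5
f 8 6 7
f 10 12 9
f 13 10 9
f 9 12 11
f 11 13 9
f 10 16 12
f 14 10 13
f 14 16 10
f 12 16 11
f 15 13 11
f 11 16 15
f 15 14 13
f 16 14 15
f 17 54 33
f 54 28 57
f 33 57 22
f 54 57 33
f 17 33 29
f 33 22 34
f 29 34 18
f 33 34 29
f 17 29 38
f 29 18 39
f 38 39 24
f 29 39 38
f 17 38 50
f 38 24 53
f 50 53 27
f 38 53 50
f 17 50 54
f 50 27 58
f 54 58 28
f 50 58 54
f 18 34 45
f 34 22 48
f 45 48 26
f 34 48 45
f 22 57 35
f 57 28 56
f 35 56 21
f 57 56 35
f 28 58 55
f 58 27 51
f 55 51 19
f 58 51 55
f 27 53 52
f 53 24 40
f 52 40 23
f 53 40 52
f 24 39 44
f 39 18 41
f 44 41 25
f 39 41 44
f 20 46 32
f 46 26 47
f 32 47 21
f 46 47 32
f 20 32 30
f 32 21 31
f 30 31 19
f 32 31 30
f 20 30 37
f 30 19 36
f 37 36 23
f 30 36 37
f 20 37 42
f 37 23 43
f 42 43 25
f 37 43 42
f 20 42 46
f 42 25 49
f 46 49 26
f 42 49 46
f 21 47 35
f 47 26 48
f 35 48 22
f 47 48 35
f 19 31 55
f 31 21 56
f 55 56 28
f 31 56 55
f 23 36 52
f 36 19 51
f 52 51 27
f 36 51 52
f 25 43 44
f 43 23 40
f 44 40 24
f 43 40 44
f 26 49 45
f 49 25 41
f 45 41 18
f 49 41 45
f 60 59 62
f 60 62 61
f 62 59 63
f 62 63 61
f 63 59 64
f 63 64 61
f 64 59 65
f 64 65 61
f 65 59 66
f 65 66 61
f 66 59 67
f 66 67 61
f 67 59 68
f 67 68 61
f 68 59 69
f 68 69 61
f 69 59 70
f 69 70 61
f 70 59 71
f 70 71 61
f 71 59 72
f 71 72 61
f 72 59 60
f 72 60 61
f 74 76 73
f 77 74 73
f 73 76 75
f 75 77 73
f 74 80 76
f 78 74 77
f 78 80 74
f 76 80 75
f 79 77 75
f 75 80 79
f 79 78 77
f 80 78 79



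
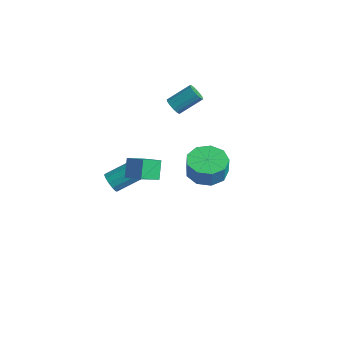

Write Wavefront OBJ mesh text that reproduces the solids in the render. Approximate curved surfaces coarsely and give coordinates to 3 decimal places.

v -2.584 -0.792 -4.345
v -2.33 -1.152 -3.953
v -1.662 0.091 -3.243
v -1.916 0.452 -3.635
v -2.116 -1.123 -4.206
v -1.448 0.121 -3.495
v -2.05 -0.988 -4.503
v -1.383 0.255 -3.792
v -2.154 -0.791 -4.75
v -1.487 0.452 -4.039
v -2.394 -0.595 -4.868
v -1.727 0.649 -4.158
v -2.695 -0.46 -4.821
v -2.027 0.783 -4.11
v -2.96 -0.431 -4.622
v -2.292 0.812 -3.912
v -3.106 -0.517 -4.336
v -2.438 0.727 -3.625
v -3.086 -0.689 -4.053
v -2.418 0.554 -3.342
v -2.906 -0.895 -3.862
v -2.239 0.349 -3.152
v -2.625 -1.067 -3.825
v -1.957 0.176 -3.115
v -1.306 2.276 0.394
v -0.952 2.369 0.026
v -0.399 3.397 0.817
v -0.754 3.304 1.186
v -1.16 2.529 -0.036
v -0.607 3.556 0.756
v -1.407 2.62 0.018
v -0.854 3.648 0.809
v -1.627 2.62 0.172
v -1.075 3.647 0.964
v -1.762 2.527 0.386
v -1.209 3.555 1.178
v -1.774 2.367 0.602
v -1.221 3.395 1.394
v -1.661 2.183 0.763
v -1.108 3.211 1.554
v -1.453 2.024 0.824
v -0.9 3.051 1.616
v -1.206 1.932 0.771
v -0.653 2.96 1.562
v -0.985 1.933 0.616
v -0.433 2.96 1.408
v -0.851 2.025 0.402
v -0.298 3.053 1.194
v -0.839 2.185 0.186
v -0.286 3.213 0.978
v 1.065 -2.175 -0.614
v 0.899 -3.179 0.002
v 0.655 -1.621 0.179
v 0.489 -2.626 0.794
v 2.011 -2.074 -0.194
v 1.845 -3.079 0.421
v 1.601 -1.521 0.598
v 1.435 -2.525 1.214
v 3.694 -0.708 0.617
v 4.486 -1.261 0.452
v 4.618 -1.366 1.438
v 3.826 -0.812 1.603
v 4.662 -0.616 0.497
v 4.794 -0.721 1.483
v 4.386 -0.014 0.598
v 4.518 -0.118 1.584
v 3.785 0.264 0.708
v 3.917 0.159 1.694
v 3.142 0.087 0.775
v 3.274 -0.018 1.761
v 2.757 -0.462 0.769
v 2.89 -0.567 1.754
v 2.811 -1.126 0.691
v 2.943 -1.23 1.677
v 3.277 -1.594 0.579
v 3.409 -1.698 1.565
v 3.939 -1.647 0.485
v 4.071 -1.752 1.47
f 2 1 5
f 2 5 3
f 3 5 6
f 3 6 4
f 5 1 7
f 5 7 6
f 6 7 8
f 6 8 4
f 7 1 9
f 7 9 8
f 8 9 10
f 8 10 4
f 9 1 11
f 9 11 10
f 10 11 12
f 10 12 4
f 11 1 13
f 11 13 12
f 12 13 14
f 12 14 4
f 13 1 15
f 13 15 14
f 14 15 16
f 14 16 4
f 15 1 17
f 15 17 16
f 16 17 18
f 16 18 4
f 17 1 19
f 17 19 18
f 18 19 20
f 18 20 4
f 19 1 21
f 19 21 20
f 20 21 22
f 20 22 4
f 21 1 23
f 21 23 22
f 22 23 24
f 22 24 4
f 23 1 2
f 23 2 24
f 24 2 3
f 24 3 4
f 26 25 29
f 26 29 27
f 27 29 30
f 27 30 28
f 29 25 31
f 29 31 30
f 30 31 32
f 30 32 28
f 31 25 33
f 31 33 32
f 32 33 34
f 32 34 28
f 33 25 35
f 33 35 34
f 34 35 36
f 34 36 28
f 35 25 37
f 35 37 36
f 36 37 38
f 36 38 28
f 37 25 39
f 37 39 38
f 38 39 40
f 38 40 28
f 39 25 41
f 39 41 40
f 40 41 42
f 40 42 28
f 41 25 43
f 41 43 42
f 42 43 44
f 42 44 28
f 43 25 45
f 43 45 44
f 44 45 46
f 44 46 28
f 45 25 47
f 45 47 46
f 46 47 48
f 46 48 28
f 47 25 49
f 47 49 48
f 48 49 50
f 48 50 28
f 49 25 26
f 49 26 50
f 50 26 27
f 50 27 28
f 52 54 51
f 55 52 51
f 51 54 53
f 53 55 51
f 52 58 54
f 56 52 55
f 56 58 52
f 54 58 53
f 57 55 53
f 53 58 57
f 57 56 55
f 58 56 57
f 60 59 63
f 60 63 61
f 61 63 64
f 61 64 62
f 63 59 65
f 63 65 64
f 64 65 66
f 64 66 62
f 65 59 67
f 65 67 66
f 66 67 68
f 66 68 62
f 67 59 69
f 67 69 68
f 68 69 70
f 68 70 62
f 69 59 71
f 69 71 70
f 70 71 72
f 70 72 62
f 71 59 73
f 71 73 72
f 72 73 74
f 72 74 62
f 73 59 75
f 73 75 74
f 74 75 76
f 74 76 62
f 75 59 77
f 75 77 76
f 76 77 78
f 76 78 62
f 77 59 60
f 77 60 78
f 78 60 61
f 78 61 62



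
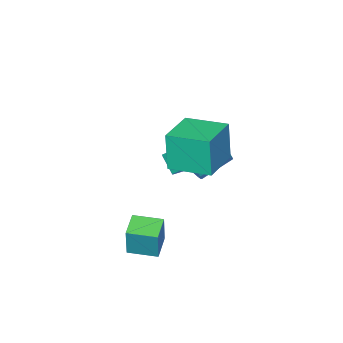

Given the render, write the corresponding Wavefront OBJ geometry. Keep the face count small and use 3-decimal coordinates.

v -2.028 -2.966 -2.296
v -1.048 -3.194 -2.377
v -1.171 -4.021 -1.545
v -2.152 -3.794 -1.464
v -1.137 -2.701 -1.9
v -1.261 -3.529 -1.068
v -1.644 -2.333 -1.609
v -1.768 -3.161 -0.777
v -2.331 -2.261 -1.639
v -2.454 -3.088 -0.807
v -2.876 -2.519 -1.977
v -2.999 -3.346 -1.145
v -3.024 -2.986 -2.464
v -3.148 -3.814 -1.632
v -2.707 -3.444 -2.872
v -2.83 -4.272 -2.04
v -2.072 -3.678 -3.011
v -2.195 -4.506 -2.179
v -1.416 -3.58 -2.815
v -1.54 -4.407 -1.983
v -0.428 -1.46 -0.528
v -0.115 -1.857 0.289
v -1.66 -1.477 1.064
v -1.972 -1.08 0.248
v -0 -1.477 0.332
v -1.545 -1.097 1.107
v 0.041 -1.094 0.226
v -1.504 -0.714 1.002
v 0.001 -0.775 -0.01
v -1.544 -0.395 0.766
v -0.113 -0.574 -0.335
v -1.658 -0.194 0.44
v -0.281 -0.526 -0.694
v -1.826 -0.146 0.081
v -0.475 -0.64 -1.024
v -2.02 -0.26 -0.249
v -0.66 -0.895 -1.268
v -2.205 -0.515 -0.493
v -0.806 -1.249 -1.385
v -2.351 -0.868 -0.609
v -0.885 -1.638 -1.352
v -2.43 -1.258 -0.577
v -0.886 -1.997 -1.178
v -2.431 -1.617 -0.402
v -0.807 -2.263 -0.891
v -2.352 -1.883 -0.115
v -0.663 -2.391 -0.541
v -2.208 -2.01 0.235
v -0.478 -2.357 -0.189
v -2.023 -1.977 0.587
v -0.284 -2.168 0.105
v -1.829 -1.788 0.88
v 2.158 -0.242 -3.455
v 2.416 0.007 -1.865
v 3.154 0.446 -3.724
v 3.411 0.695 -2.134
v 2.969 -1.395 -3.406
v 3.226 -1.146 -1.816
v 3.964 -0.707 -3.675
v 4.222 -0.458 -2.085
v 0.426 -0.637 1.335
v 0.34 -0.864 3.31
v -0.366 1.234 1.516
v -0.452 1.007 3.491
v 2.332 0.153 1.509
v 2.246 -0.074 3.484
v 1.54 2.024 1.69
v 1.454 1.797 3.665
f 2 1 5
f 2 5 3
f 3 5 6
f 3 6 4
f 5 1 7
f 5 7 6
f 6 7 8
f 6 8 4
f 7 1 9
f 7 9 8
f 8 9 10
f 8 10 4
f 9 1 11
f 9 11 10
f 10 11 12
f 10 12 4
f 11 1 13
f 11 13 12
f 12 13 14
f 12 14 4
f 13 1 15
f 13 15 14
f 14 15 16
f 14 16 4
f 15 1 17
f 15 17 16
f 16 17 18
f 16 18 4
f 17 1 19
f 17 19 18
f 18 19 20
f 18 20 4
f 19 1 2
f 19 2 20
f 20 2 3
f 20 3 4
f 22 21 25
f 22 25 23
f 23 25 26
f 23 26 24
f 25 21 27
f 25 27 26
f 26 27 28
f 26 28 24
f 27 21 29
f 27 29 28
f 28 29 30
f 28 30 24
f 29 21 31
f 29 31 30
f 30 31 32
f 30 32 24
f 31 21 33
f 31 33 32
f 32 33 34
f 32 34 24
f 33 21 35
f 33 35 34
f 34 35 36
f 34 36 24
f 35 21 37
f 35 37 36
f 36 37 38
f 36 38 24
f 37 21 39
f 37 39 38
f 38 39 40
f 38 40 24
f 39 21 41
f 39 41 40
f 40 41 42
f 40 42 24
f 41 21 43
f 41 43 42
f 42 43 44
f 42 44 24
f 43 21 45
f 43 45 44
f 44 45 46
f 44 46 24
f 45 21 47
f 45 47 46
f 46 47 48
f 46 48 24
f 47 21 49
f 47 49 48
f 48 49 50
f 48 50 24
f 49 21 51
f 49 51 50
f 50 51 52
f 50 52 24
f 51 21 22
f 51 22 52
f 52 22 23
f 52 23 24
f 54 56 53
f 57 54 53
f 53 56 55
f 55 57 53
f 54 60 56
f 58 54 57
f 58 60 54
f 56 60 55
f 59 57 55
f 55 60 59
f 59 58 57
f 60 58 59
f 62 64 61
f 65 62 61
f 61 64 63
f 63 65 61
f 62 68 64
f 66 62 65
f 66 68 62
f 64 68 63
f 67 65 63
f 63 68 67
f 67 66 65
f 68 66 67



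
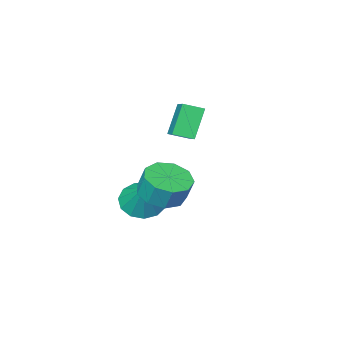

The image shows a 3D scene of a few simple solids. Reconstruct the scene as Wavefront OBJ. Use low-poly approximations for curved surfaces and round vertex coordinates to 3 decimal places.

v -2.911 -4.241 0.033
v -2.139 -2.621 0.914
v -3.686 -3.725 -0.238
v -2.914 -2.104 0.643
v -2.146 -3.836 -1.383
v -1.374 -2.215 -0.502
v -2.921 -3.319 -1.654
v -2.149 -1.699 -0.773
v 1.276 1.254 -1.554
v 2.188 1.722 -1.658
v 2.096 2.133 -0.61
v 1.184 1.666 -0.506
v 1.671 2.151 -1.871
v 1.579 2.562 -0.823
v 0.969 2.161 -1.936
v 0.878 2.572 -0.888
v 0.411 1.746 -1.822
v 0.32 2.157 -0.774
v 0.258 1.101 -1.583
v 0.166 1.513 -0.535
v 0.58 0.528 -1.33
v 0.489 0.94 -0.282
v 1.228 0.295 -1.182
v 1.137 0.706 -0.134
v 1.899 0.511 -1.208
v 1.807 0.922 -0.16
v 2.277 1.074 -1.396
v 2.186 1.485 -0.348
v 0.513 -1.455 -3.511
v 1.482 -1.576 -3.77
v 1.007 -0.465 -2.129
v 1.3 -1.109 -4.04
v 0.869 -0.752 -4.142
v 0.325 -0.618 -4.044
v -0.16 -0.75 -3.776
v -0.431 -1.106 -3.424
v -0.402 -1.573 -3.099
v -0.082 -2.002 -2.905
v 0.426 -2.258 -2.904
v 0.962 -2.259 -3.095
v 1.356 -2.005 -3.418
f 2 4 1
f 5 2 1
f 1 4 3
f 3 5 1
f 2 8 4
f 6 2 5
f 6 8 2
f 4 8 3
f 7 5 3
f 3 8 7
f 7 6 5
f 8 6 7
f 10 9 13
f 10 13 11
f 11 13 14
f 11 14 12
f 13 9 15
f 13 15 14
f 14 15 16
f 14 16 12
f 15 9 17
f 15 17 16
f 16 17 18
f 16 18 12
f 17 9 19
f 17 19 18
f 18 19 20
f 18 20 12
f 19 9 21
f 19 21 20
f 20 21 22
f 20 22 12
f 21 9 23
f 21 23 22
f 22 23 24
f 22 24 12
f 23 9 25
f 23 25 24
f 24 25 26
f 24 26 12
f 25 9 27
f 25 27 26
f 26 27 28
f 26 28 12
f 27 9 10
f 27 10 28
f 28 10 11
f 28 11 12
f 30 29 32
f 30 32 31
f 32 29 33
f 32 33 31
f 33 29 34
f 33 34 31
f 34 29 35
f 34 35 31
f 35 29 36
f 35 36 31
f 36 29 37
f 36 37 31
f 37 29 38
f 37 38 31
f 38 29 39
f 38 39 31
f 39 29 40
f 39 40 31
f 40 29 41
f 40 41 31
f 41 29 30
f 41 30 31



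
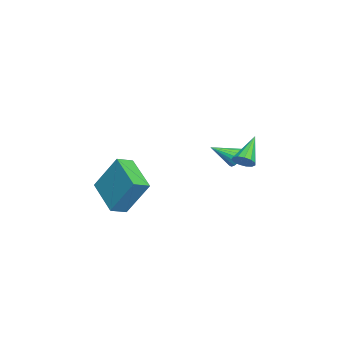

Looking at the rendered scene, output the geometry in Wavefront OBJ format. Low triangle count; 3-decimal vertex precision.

v 2.279 3.103 -1.374
v 2.571 3.422 -1.123
v 1.121 3.437 -0.446
v 2.449 3.571 -1.329
v 2.273 3.572 -1.549
v 2.099 3.424 -1.713
v 1.981 3.174 -1.77
v 1.958 2.902 -1.701
v 2.037 2.694 -1.528
v 2.192 2.616 -1.306
v 2.375 2.693 -1.106
v 2.527 2.9 -0.991
v 2.6 3.172 -0.997
v -1.532 2.412 -2.897
v -1.215 2.255 -3.291
v -1.188 1.368 -2.203
v -1.065 2.4 -3.147
v -1.022 2.548 -2.946
v -1.096 2.665 -2.733
v -1.269 2.724 -2.558
v -1.503 2.712 -2.46
v -1.744 2.631 -2.463
v -1.936 2.5 -2.564
v -2.035 2.349 -2.742
v -2.019 2.213 -2.956
v -1.892 2.122 -3.155
v -1.682 2.098 -3.296
v -1.438 2.146 -3.345
v 0.238 -3.326 -4.065
v 0.418 -2.319 -2.393
v -0.277 -2.745 -4.359
v -0.098 -1.738 -2.687
v 1.718 -2.382 -4.793
v 1.897 -1.375 -3.121
v 1.202 -1.801 -5.087
v 1.382 -0.794 -3.415
f 2 1 4
f 2 4 3
f 4 1 5
f 4 5 3
f 5 1 6
f 5 6 3
f 6 1 7
f 6 7 3
f 7 1 8
f 7 8 3
f 8 1 9
f 8 9 3
f 9 1 10
f 9 10 3
f 10 1 11
f 10 11 3
f 11 1 12
f 11 12 3
f 12 1 13
f 12 13 3
f 13 1 2
f 13 2 3
f 15 14 17
f 15 17 16
f 17 14 18
f 17 18 16
f 18 14 19
f 18 19 16
f 19 14 20
f 19 20 16
f 20 14 21
f 20 21 16
f 21 14 22
f 21 22 16
f 22 14 23
f 22 23 16
f 23 14 24
f 23 24 16
f 24 14 25
f 24 25 16
f 25 14 26
f 25 26 16
f 26 14 27
f 26 27 16
f 27 14 28
f 27 28 16
f 28 14 15
f 28 15 16
f 30 32 29
f 33 30 29
f 29 32 31
f 31 33 29
f 30 36 32
f 34 30 33
f 34 36 30
f 32 36 31
f 35 33 31
f 31 36 35
f 35 34 33
f 36 34 35



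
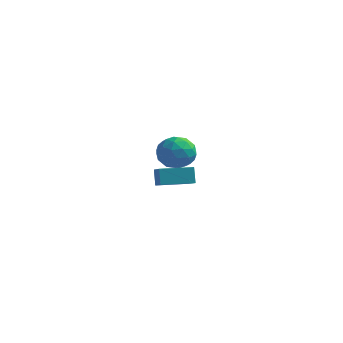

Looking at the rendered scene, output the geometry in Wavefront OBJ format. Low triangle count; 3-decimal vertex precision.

v 0.396 4.239 0.526
v 1.038 3.24 0.538
v -1.018 3.32 -0.398
v -0.376 2.321 -0.386
v -0.82 2.754 0.628
v 0.054 3.322 1.198
v -0.034 3.238 -1.058
v 0.84 3.806 -0.488
v 0.772 2.621 -0.441
v 0.286 2.321 0.601
v -0.266 4.239 -0.461
v -0.752 3.939 0.581
v 0.841 3.82 0.613
v -0.821 2.74 -0.473
v -1.082 2.994 0.123
v -0.705 2.407 0.13
v 0.263 3.868 1.001
v 0.64 3.281 1.008
v -0.452 2.995 1.061
v -0.62 3.279 -0.868
v -0.243 2.692 -0.861
v 0.725 4.153 0.01
v 1.102 3.566 0.017
v 0.472 3.565 -0.921
v 1.062 2.869 0.044
v 0.231 2.329 -0.498
v 0.432 2.868 -0.894
v 0.946 3.202 -0.558
v 0.777 2.693 0.657
v -0.054 2.153 0.114
v -0.315 2.407 0.71
v 0.198 2.741 1.045
v 0.621 2.329 0.081
v 0.074 4.407 0.026
v -0.757 3.867 -0.517
v -0.178 3.819 -0.905
v 0.335 4.153 -0.57
v -0.211 4.231 0.638
v -1.042 3.691 0.096
v -0.926 3.358 0.698
v -0.412 3.692 1.034
v -0.601 4.231 0.059
v 2.913 -3.343 0.443
v 2.646 -3.05 1.383
v 4.186 -2.128 0.425
v 3.919 -1.834 1.365
v 3.821 -4.286 0.995
v 3.554 -3.992 1.935
v 5.094 -3.07 0.977
v 4.827 -2.777 1.917
f 1 38 17
f 38 12 41
f 17 41 6
f 38 41 17
f 1 17 13
f 17 6 18
f 13 18 2
f 17 18 13
f 1 13 22
f 13 2 23
f 22 23 8
f 13 23 22
f 1 22 34
f 22 8 37
f 34 37 11
f 22 37 34
f 1 34 38
f 34 11 42
f 38 42 12
f 34 42 38
f 2 18 29
f 18 6 32
f 29 32 10
f 18 32 29
f 6 41 19
f 41 12 40
f 19 40 5
f 41 40 19
f 12 42 39
f 42 11 35
f 39 35 3
f 42 35 39
f 11 37 36
f 37 8 24
f 36 24 7
f 37 24 36
f 8 23 28
f 23 2 25
f 28 25 9
f 23 25 28
f 4 30 16
f 30 10 31
f 16 31 5
f 30 31 16
f 4 16 14
f 16 5 15
f 14 15 3
f 16 15 14
f 4 14 21
f 14 3 20
f 21 20 7
f 14 20 21
f 4 21 26
f 21 7 27
f 26 27 9
f 21 27 26
f 4 26 30
f 26 9 33
f 30 33 10
f 26 33 30
f 5 31 19
f 31 10 32
f 19 32 6
f 31 32 19
f 3 15 39
f 15 5 40
f 39 40 12
f 15 40 39
f 7 20 36
f 20 3 35
f 36 35 11
f 20 35 36
f 9 27 28
f 27 7 24
f 28 24 8
f 27 24 28
f 10 33 29
f 33 9 25
f 29 25 2
f 33 25 29
f 44 46 43
f 47 44 43
f 43 46 45
f 45 47 43
f 44 50 46
f 48 44 47
f 48 50 44
f 46 50 45
f 49 47 45
f 45 50 49
f 49 48 47
f 50 48 49



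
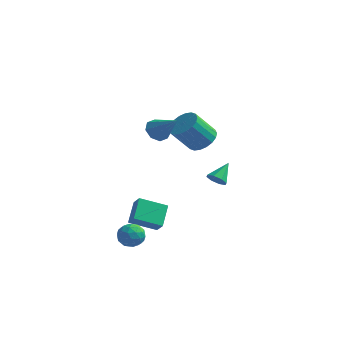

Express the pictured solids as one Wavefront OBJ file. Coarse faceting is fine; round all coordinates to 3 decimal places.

v -1.004 3.133 0.538
v -0.227 3.364 1.106
v -1.059 2.518 2.59
v -1.836 2.287 2.022
v -0.492 3.713 1.156
v -1.324 2.866 2.64
v -0.858 3.946 1.084
v -1.69 3.1 2.567
v -1.253 4.019 0.904
v -2.086 3.172 2.387
v -1.599 3.916 0.651
v -2.432 3.07 2.134
v -1.827 3.658 0.376
v -2.66 2.812 1.859
v -1.892 3.296 0.133
v -2.725 2.45 1.616
v -1.781 2.902 -0.03
v -2.613 2.056 1.454
v -1.516 2.554 -0.08
v -2.348 1.707 1.404
v -1.15 2.32 -0.007
v -1.982 1.474 1.476
v -0.754 2.248 0.173
v -1.587 1.401 1.656
v -0.408 2.35 0.426
v -1.241 1.504 1.909
v -0.18 2.608 0.701
v -1.013 1.762 2.184
v -0.115 2.97 0.944
v -0.948 2.124 2.427
v 0.131 2.537 -2.206
v 0.593 2.194 -1.882
v 0.369 3.683 -1.334
v 0.782 2.452 -2.272
v 0.591 2.76 -2.624
v 0.13 2.937 -2.731
v -0.33 2.88 -2.531
v -0.52 2.622 -2.14
v -0.328 2.314 -1.789
v 0.132 2.137 -1.682
v -1.544 -1.64 3.337
v -1.144 -1.002 3.099
v -0.176 -2.04 4.563
v -1.519 -0.881 3.557
v -1.909 -1.205 3.887
v -2.085 -1.783 3.895
v -1.945 -2.277 3.576
v -1.57 -2.398 3.118
v -1.179 -2.074 2.788
v -1.003 -1.496 2.78
v -1.793 -3.105 -3.661
v -1.446 -3.568 -4.271
v -2.754 -4.052 -3.489
v -2.407 -4.515 -4.099
v -2.006 -4.416 -3.367
v -1.412 -3.831 -3.473
v -2.788 -3.789 -4.287
v -2.194 -3.204 -4.393
v -2.061 -3.991 -4.658
v -1.578 -4.379 -4.089
v -2.622 -3.241 -3.671
v -2.139 -3.629 -3.102
v -1.535 -3.253 -3.981
v -2.665 -4.367 -3.779
v -2.429 -4.309 -3.348
v -2.226 -4.581 -3.707
v -1.515 -3.408 -3.512
v -1.311 -3.68 -3.871
v -1.64 -4.179 -3.339
v -2.889 -3.94 -3.889
v -2.685 -4.212 -4.248
v -1.974 -3.039 -4.053
v -1.771 -3.311 -4.412
v -2.56 -3.441 -4.421
v -1.692 -3.774 -4.567
v -2.258 -4.331 -4.466
v -2.482 -3.904 -4.577
v -2.132 -3.56 -4.639
v -1.408 -4.002 -4.233
v -1.974 -4.559 -4.132
v -1.738 -4.501 -3.701
v -1.388 -4.156 -3.764
v -1.77 -4.251 -4.461
v -2.226 -3.061 -3.628
v -2.792 -3.618 -3.527
v -2.812 -3.464 -3.996
v -2.462 -3.119 -4.059
v -1.942 -3.289 -3.294
v -2.508 -3.846 -3.193
v -2.068 -4.06 -3.121
v -1.718 -3.716 -3.183
v -2.43 -3.369 -3.299
v -1.29 -2.265 -4.088
v -2.661 -3.042 -3.424
v -1.542 -1.046 -3.181
v -2.913 -1.823 -2.517
v -0.767 -2.637 -3.443
v -2.138 -3.414 -2.779
v -1.019 -1.418 -2.536
v -2.39 -2.195 -1.872
f 2 1 5
f 2 5 3
f 3 5 6
f 3 6 4
f 5 1 7
f 5 7 6
f 6 7 8
f 6 8 4
f 7 1 9
f 7 9 8
f 8 9 10
f 8 10 4
f 9 1 11
f 9 11 10
f 10 11 12
f 10 12 4
f 11 1 13
f 11 13 12
f 12 13 14
f 12 14 4
f 13 1 15
f 13 15 14
f 14 15 16
f 14 16 4
f 15 1 17
f 15 17 16
f 16 17 18
f 16 18 4
f 17 1 19
f 17 19 18
f 18 19 20
f 18 20 4
f 19 1 21
f 19 21 20
f 20 21 22
f 20 22 4
f 21 1 23
f 21 23 22
f 22 23 24
f 22 24 4
f 23 1 25
f 23 25 24
f 24 25 26
f 24 26 4
f 25 1 27
f 25 27 26
f 26 27 28
f 26 28 4
f 27 1 29
f 27 29 28
f 28 29 30
f 28 30 4
f 29 1 2
f 29 2 30
f 30 2 3
f 30 3 4
f 32 31 34
f 32 34 33
f 34 31 35
f 34 35 33
f 35 31 36
f 35 36 33
f 36 31 37
f 36 37 33
f 37 31 38
f 37 38 33
f 38 31 39
f 38 39 33
f 39 31 40
f 39 40 33
f 40 31 32
f 40 32 33
f 42 41 44
f 42 44 43
f 44 41 45
f 44 45 43
f 45 41 46
f 45 46 43
f 46 41 47
f 46 47 43
f 47 41 48
f 47 48 43
f 48 41 49
f 48 49 43
f 49 41 50
f 49 50 43
f 50 41 42
f 50 42 43
f 51 88 67
f 88 62 91
f 67 91 56
f 88 91 67
f 51 67 63
f 67 56 68
f 63 68 52
f 67 68 63
f 51 63 72
f 63 52 73
f 72 73 58
f 63 73 72
f 51 72 84
f 72 58 87
f 84 87 61
f 72 87 84
f 51 84 88
f 84 61 92
f 88 92 62
f 84 92 88
f 52 68 79
f 68 56 82
f 79 82 60
f 68 82 79
f 56 91 69
f 91 62 90
f 69 90 55
f 91 90 69
f 62 92 89
f 92 61 85
f 89 85 53
f 92 85 89
f 61 87 86
f 87 58 74
f 86 74 57
f 87 74 86
f 58 73 78
f 73 52 75
f 78 75 59
f 73 75 78
f 54 80 66
f 80 60 81
f 66 81 55
f 80 81 66
f 54 66 64
f 66 55 65
f 64 65 53
f 66 65 64
f 54 64 71
f 64 53 70
f 71 70 57
f 64 70 71
f 54 71 76
f 71 57 77
f 76 77 59
f 71 77 76
f 54 76 80
f 76 59 83
f 80 83 60
f 76 83 80
f 55 81 69
f 81 60 82
f 69 82 56
f 81 82 69
f 53 65 89
f 65 55 90
f 89 90 62
f 65 90 89
f 57 70 86
f 70 53 85
f 86 85 61
f 70 85 86
f 59 77 78
f 77 57 74
f 78 74 58
f 77 74 78
f 60 83 79
f 83 59 75
f 79 75 52
f 83 75 79
f 94 96 93
f 97 94 93
f 93 96 95
f 95 97 93
f 94 100 96
f 98 94 97
f 98 100 94
f 96 100 95
f 99 97 95
f 95 100 99
f 99 98 97
f 100 98 99



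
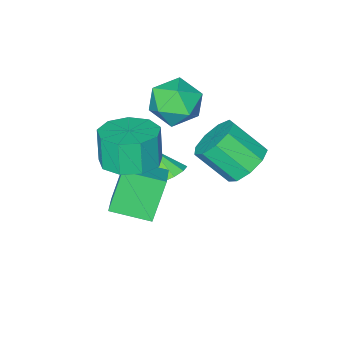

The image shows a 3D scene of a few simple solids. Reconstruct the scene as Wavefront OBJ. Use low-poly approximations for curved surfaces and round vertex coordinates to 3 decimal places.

v 0.181 -1.014 -2.511
v 0.885 -0.949 -2.572
v 0.339 -1.826 -1.549
v 0.745 -0.643 -2.291
v 0.389 -0.478 -2.094
v -0.047 -0.519 -2.056
v -0.395 -0.748 -2.192
v -0.524 -1.079 -2.45
v -0.383 -1.385 -2.732
v -0.027 -1.549 -2.929
v 0.408 -1.509 -2.967
v 0.757 -1.279 -2.831
v 2.786 -0.883 -2.17
v 2.002 -1.103 -0.609
v 1.772 0.205 -2.526
v 0.988 -0.015 -0.966
v 3.532 -0.025 -1.674
v 2.748 -0.245 -0.114
v 2.518 1.063 -2.031
v 1.734 0.843 -0.47
v -0.419 -0.165 1.108
v 0.267 0.198 1.818
v -0.087 -1.758 1.602
v 0.599 -1.395 2.312
v -0.431 -1.223 2.44
v -0.636 -0.238 2.134
v 0.816 -1.322 1.286
v 0.611 -0.337 0.98
v 1.03 -0.517 1.928
v 0.259 -0.456 2.641
v -0.079 -1.104 0.779
v -0.85 -1.043 1.492
v 2.589 0 0.564
v 3.458 0.581 0.793
v 3.301 0.301 2.104
v 2.431 -0.28 1.876
v 2.861 1.005 0.812
v 2.704 0.725 2.123
v 2.137 0.958 0.715
v 1.98 0.678 2.026
v 1.625 0.464 0.548
v 1.467 0.184 1.859
v 1.563 -0.248 0.388
v 1.405 -0.528 1.7
v 1.981 -0.844 0.311
v 1.824 -1.124 1.623
v 2.684 -1.045 0.353
v 2.526 -1.325 1.664
v 3.342 -0.757 0.493
v 3.184 -1.037 1.804
v 3.647 -0.115 0.667
v 3.49 -0.395 1.978
v -0.461 2.388 0.364
v 0.31 2.348 -0.136
v 0.952 1.332 0.935
v 0.181 1.372 1.436
v 0.349 2.815 0.283
v 0.992 1.8 1.355
v 0.01 3.083 0.741
v 0.652 2.067 1.812
v -0.55 3.025 1.022
v 0.092 2.01 2.093
v -1.069 2.669 0.995
v -0.426 1.654 2.067
v -1.303 2.182 0.674
v -0.66 1.166 1.745
v -1.143 1.791 0.207
v -0.501 0.775 1.279
v -0.664 1.679 -0.186
v -0.022 0.663 0.886
v -0.091 1.899 -0.321
v 0.552 0.883 0.75
f 2 1 4
f 2 4 3
f 4 1 5
f 4 5 3
f 5 1 6
f 5 6 3
f 6 1 7
f 6 7 3
f 7 1 8
f 7 8 3
f 8 1 9
f 8 9 3
f 9 1 10
f 9 10 3
f 10 1 11
f 10 11 3
f 11 1 12
f 11 12 3
f 12 1 2
f 12 2 3
f 14 16 13
f 17 14 13
f 13 16 15
f 15 17 13
f 14 20 16
f 18 14 17
f 18 20 14
f 16 20 15
f 19 17 15
f 15 20 19
f 19 18 17
f 20 18 19
f 21 32 26
f 21 26 22
f 21 22 28
f 21 28 31
f 21 31 32
f 22 26 30
f 26 32 25
f 32 31 23
f 31 28 27
f 28 22 29
f 24 30 25
f 24 25 23
f 24 23 27
f 24 27 29
f 24 29 30
f 25 30 26
f 23 25 32
f 27 23 31
f 29 27 28
f 30 29 22
f 34 33 37
f 34 37 35
f 35 37 38
f 35 38 36
f 37 33 39
f 37 39 38
f 38 39 40
f 38 40 36
f 39 33 41
f 39 41 40
f 40 41 42
f 40 42 36
f 41 33 43
f 41 43 42
f 42 43 44
f 42 44 36
f 43 33 45
f 43 45 44
f 44 45 46
f 44 46 36
f 45 33 47
f 45 47 46
f 46 47 48
f 46 48 36
f 47 33 49
f 47 49 48
f 48 49 50
f 48 50 36
f 49 33 51
f 49 51 50
f 50 51 52
f 50 52 36
f 51 33 34
f 51 34 52
f 52 34 35
f 52 35 36
f 54 53 57
f 54 57 55
f 55 57 58
f 55 58 56
f 57 53 59
f 57 59 58
f 58 59 60
f 58 60 56
f 59 53 61
f 59 61 60
f 60 61 62
f 60 62 56
f 61 53 63
f 61 63 62
f 62 63 64
f 62 64 56
f 63 53 65
f 63 65 64
f 64 65 66
f 64 66 56
f 65 53 67
f 65 67 66
f 66 67 68
f 66 68 56
f 67 53 69
f 67 69 68
f 68 69 70
f 68 70 56
f 69 53 71
f 69 71 70
f 70 71 72
f 70 72 56
f 71 53 54
f 71 54 72
f 72 54 55
f 72 55 56



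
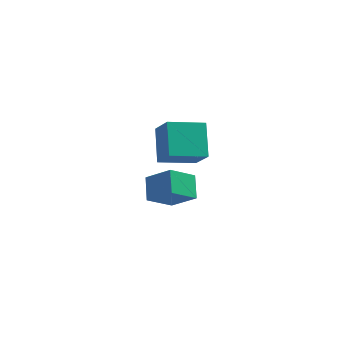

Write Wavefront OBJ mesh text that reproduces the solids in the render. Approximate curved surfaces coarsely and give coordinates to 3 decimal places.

v -0.08 -1.825 3.548
v -0.093 -0.219 4.601
v -0.602 -0.94 2.193
v -0.616 0.665 3.246
v 1.776 -1.485 3.054
v 1.762 0.12 4.107
v 1.253 -0.601 1.699
v 1.24 1.005 2.752
v -1.071 0.591 -2.414
v -1.075 1.826 -1.797
v 0.179 1.129 -3.482
v 0.174 2.364 -2.866
v 0.126 0.036 -1.294
v 0.121 1.271 -0.678
v 1.375 0.574 -2.363
v 1.371 1.809 -1.746
f 2 4 1
f 5 2 1
f 1 4 3
f 3 5 1
f 2 8 4
f 6 2 5
f 6 8 2
f 4 8 3
f 7 5 3
f 3 8 7
f 7 6 5
f 8 6 7
f 10 12 9
f 13 10 9
f 9 12 11
f 11 13 9
f 10 16 12
f 14 10 13
f 14 16 10
f 12 16 11
f 15 13 11
f 11 16 15
f 15 14 13
f 16 14 15



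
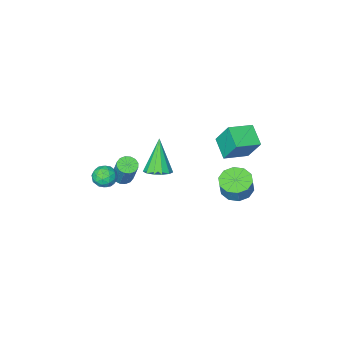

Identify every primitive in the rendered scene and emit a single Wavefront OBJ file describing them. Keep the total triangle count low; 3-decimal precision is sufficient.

v -4.086 1.04 2.555
v -4.294 1.809 3.931
v -3.785 2.171 1.968
v -3.993 2.94 3.344
v -2.707 0.84 2.876
v -2.915 1.609 4.252
v -2.406 1.971 2.289
v -2.614 2.74 3.665
v 3.249 0.72 2.561
v 3.895 0.593 2.342
v 3.005 -0.373 2.478
v 3.651 -0.5 2.259
v 3.539 -0.305 2.916
v 3.69 0.371 2.967
v 3.21 -0.151 1.853
v 3.361 0.525 1.904
v 3.871 0.054 1.905
v 4.074 -0.041 2.562
v 2.826 0.261 2.258
v 3.029 0.166 2.915
v 3.593 0.752 2.459
v 3.307 -0.532 2.361
v 3.241 -0.417 2.747
v 3.62 -0.492 2.619
v 3.473 0.622 2.826
v 3.852 0.547 2.698
v 3.643 0.019 3.035
v 3.048 -0.327 2.122
v 3.427 -0.402 1.994
v 3.28 0.712 2.201
v 3.659 0.637 2.073
v 3.257 0.201 1.785
v 3.959 0.361 2.073
v 3.816 -0.281 2.025
v 3.557 -0.076 1.786
v 3.645 0.321 1.816
v 4.079 0.305 2.459
v 3.935 -0.337 2.411
v 3.869 -0.222 2.796
v 3.958 0.175 2.827
v 4.065 -0.011 2.202
v 2.965 0.557 2.409
v 2.821 -0.085 2.361
v 2.942 0.045 1.993
v 3.031 0.442 2.024
v 3.084 0.501 2.795
v 2.941 -0.141 2.747
v 3.255 -0.101 3.004
v 3.343 0.296 3.034
v 2.835 0.231 2.618
v 0.627 0.596 1.748
v 1.037 -0.032 1.624
v 0.053 -0.136 3.552
v 1.298 0.246 1.819
v 1.346 0.635 1.992
v 1.165 1.011 2.088
v 0.814 1.256 2.075
v 0.403 1.291 1.959
v 0.064 1.105 1.775
v -0.097 0.758 1.583
v -0.028 0.359 1.443
v 0.249 0.036 1.4
v 0.646 -0.11 1.468
v 1.646 -1.097 0.659
v 2.182 -1.26 0.679
v 2.349 -0.526 2.181
v 1.814 -0.363 2.161
v 2.187 -1 0.551
v 2.355 -0.266 2.054
v 2.048 -0.766 0.453
v 2.215 -0.032 1.955
v 1.801 -0.62 0.409
v 1.968 0.113 1.911
v 1.513 -0.602 0.432
v 1.68 0.131 1.935
v 1.26 -0.717 0.516
v 1.427 0.016 2.019
v 1.111 -0.934 0.639
v 1.278 -0.2 2.141
v 1.105 -1.194 0.766
v 1.273 -0.46 2.269
v 1.245 -1.428 0.865
v 1.412 -0.694 2.367
v 1.492 -1.573 0.909
v 1.659 -0.84 2.411
v 1.78 -1.591 0.885
v 1.947 -0.858 2.388
v 2.033 -1.476 0.801
v 2.2 -0.743 2.304
v -2.72 2.738 0.309
v -1.882 2.546 0.119
v -1.603 2.79 1.101
v -2.44 2.982 1.291
v -1.963 3.073 0.01
v -1.683 3.317 0.993
v -2.332 3.472 0.016
v -2.053 3.716 0.999
v -2.85 3.59 0.134
v -2.571 3.835 1.116
v -3.318 3.383 0.318
v -3.039 3.627 1.301
v -3.557 2.93 0.499
v -3.278 3.174 1.481
v -3.477 2.403 0.607
v -3.197 2.647 1.59
v -3.107 2.004 0.601
v -2.828 2.248 1.584
v -2.589 1.885 0.484
v -2.31 2.13 1.466
v -2.121 2.093 0.299
v -1.842 2.337 1.282
f 2 4 1
f 5 2 1
f 1 4 3
f 3 5 1
f 2 8 4
f 6 2 5
f 6 8 2
f 4 8 3
f 7 5 3
f 3 8 7
f 7 6 5
f 8 6 7
f 9 46 25
f 46 20 49
f 25 49 14
f 46 49 25
f 9 25 21
f 25 14 26
f 21 26 10
f 25 26 21
f 9 21 30
f 21 10 31
f 30 31 16
f 21 31 30
f 9 30 42
f 30 16 45
f 42 45 19
f 30 45 42
f 9 42 46
f 42 19 50
f 46 50 20
f 42 50 46
f 10 26 37
f 26 14 40
f 37 40 18
f 26 40 37
f 14 49 27
f 49 20 48
f 27 48 13
f 49 48 27
f 20 50 47
f 50 19 43
f 47 43 11
f 50 43 47
f 19 45 44
f 45 16 32
f 44 32 15
f 45 32 44
f 16 31 36
f 31 10 33
f 36 33 17
f 31 33 36
f 12 38 24
f 38 18 39
f 24 39 13
f 38 39 24
f 12 24 22
f 24 13 23
f 22 23 11
f 24 23 22
f 12 22 29
f 22 11 28
f 29 28 15
f 22 28 29
f 12 29 34
f 29 15 35
f 34 35 17
f 29 35 34
f 12 34 38
f 34 17 41
f 38 41 18
f 34 41 38
f 13 39 27
f 39 18 40
f 27 40 14
f 39 40 27
f 11 23 47
f 23 13 48
f 47 48 20
f 23 48 47
f 15 28 44
f 28 11 43
f 44 43 19
f 28 43 44
f 17 35 36
f 35 15 32
f 36 32 16
f 35 32 36
f 18 41 37
f 41 17 33
f 37 33 10
f 41 33 37
f 52 51 54
f 52 54 53
f 54 51 55
f 54 55 53
f 55 51 56
f 55 56 53
f 56 51 57
f 56 57 53
f 57 51 58
f 57 58 53
f 58 51 59
f 58 59 53
f 59 51 60
f 59 60 53
f 60 51 61
f 60 61 53
f 61 51 62
f 61 62 53
f 62 51 63
f 62 63 53
f 63 51 52
f 63 52 53
f 65 64 68
f 65 68 66
f 66 68 69
f 66 69 67
f 68 64 70
f 68 70 69
f 69 70 71
f 69 71 67
f 70 64 72
f 70 72 71
f 71 72 73
f 71 73 67
f 72 64 74
f 72 74 73
f 73 74 75
f 73 75 67
f 74 64 76
f 74 76 75
f 75 76 77
f 75 77 67
f 76 64 78
f 76 78 77
f 77 78 79
f 77 79 67
f 78 64 80
f 78 80 79
f 79 80 81
f 79 81 67
f 80 64 82
f 80 82 81
f 81 82 83
f 81 83 67
f 82 64 84
f 82 84 83
f 83 84 85
f 83 85 67
f 84 64 86
f 84 86 85
f 85 86 87
f 85 87 67
f 86 64 88
f 86 88 87
f 87 88 89
f 87 89 67
f 88 64 65
f 88 65 89
f 89 65 66
f 89 66 67
f 91 90 94
f 91 94 92
f 92 94 95
f 92 95 93
f 94 90 96
f 94 96 95
f 95 96 97
f 95 97 93
f 96 90 98
f 96 98 97
f 97 98 99
f 97 99 93
f 98 90 100
f 98 100 99
f 99 100 101
f 99 101 93
f 100 90 102
f 100 102 101
f 101 102 103
f 101 103 93
f 102 90 104
f 102 104 103
f 103 104 105
f 103 105 93
f 104 90 106
f 104 106 105
f 105 106 107
f 105 107 93
f 106 90 108
f 106 108 107
f 107 108 109
f 107 109 93
f 108 90 110
f 108 110 109
f 109 110 111
f 109 111 93
f 110 90 91
f 110 91 111
f 111 91 92
f 111 92 93

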